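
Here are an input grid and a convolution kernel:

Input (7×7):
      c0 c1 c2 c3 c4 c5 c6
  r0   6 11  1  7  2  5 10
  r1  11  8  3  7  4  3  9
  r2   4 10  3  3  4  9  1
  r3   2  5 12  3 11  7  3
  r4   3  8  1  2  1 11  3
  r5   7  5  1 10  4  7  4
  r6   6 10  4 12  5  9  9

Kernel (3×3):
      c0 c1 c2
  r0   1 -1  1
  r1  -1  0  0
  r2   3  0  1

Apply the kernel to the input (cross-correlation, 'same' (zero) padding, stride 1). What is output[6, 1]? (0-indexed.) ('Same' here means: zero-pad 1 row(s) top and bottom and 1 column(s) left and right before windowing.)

The receptive field on the zero-padded input at this output position is [7 5 1 / 6 10 4 / 0 0 0]. Elementwise product with the kernel and sum: 7·1 + 5·-1 + 1·1 + 6·-1 + 0·3 + 0·1.

-3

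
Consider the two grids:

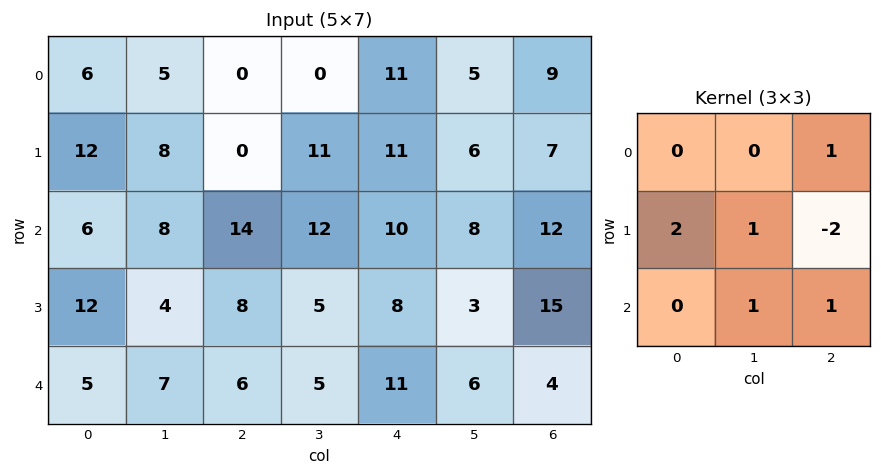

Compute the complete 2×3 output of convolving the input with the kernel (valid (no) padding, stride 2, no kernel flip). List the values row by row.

54 22 43
39 31 11

Output[0,0]: The receptive field on the input at this output position is [6 5 0 / 12 8 0 / 6 8 14]. Elementwise product with the kernel and sum: 0·1 + 12·2 + 8·1 + 0·-2 + 8·1 + 14·1.
Output[0,1]: The receptive field on the input at this output position is [0 0 11 / 0 11 11 / 14 12 10]. Elementwise product with the kernel and sum: 11·1 + 0·2 + 11·1 + 11·-2 + 12·1 + 10·1.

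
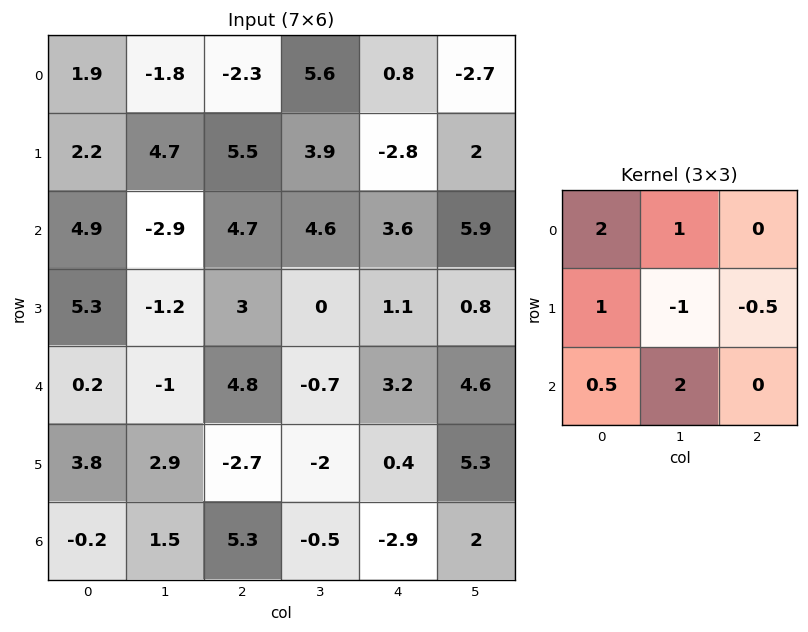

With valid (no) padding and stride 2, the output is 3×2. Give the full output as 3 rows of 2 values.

Output[0,0]: The receptive field on the input at this output position is [1.9 -1.8 -2.3 / 2.2 4.7 5.5 / 4.9 -2.9 4.7]. Elementwise product with the kernel and sum: 1.9·2 + -1.8·1 + 2.2·1 + 4.7·-1 + 5.5·-0.5 + 4.9·0.5 + -2.9·2.

-6.6 15.55
10 17.45
4.55 9.65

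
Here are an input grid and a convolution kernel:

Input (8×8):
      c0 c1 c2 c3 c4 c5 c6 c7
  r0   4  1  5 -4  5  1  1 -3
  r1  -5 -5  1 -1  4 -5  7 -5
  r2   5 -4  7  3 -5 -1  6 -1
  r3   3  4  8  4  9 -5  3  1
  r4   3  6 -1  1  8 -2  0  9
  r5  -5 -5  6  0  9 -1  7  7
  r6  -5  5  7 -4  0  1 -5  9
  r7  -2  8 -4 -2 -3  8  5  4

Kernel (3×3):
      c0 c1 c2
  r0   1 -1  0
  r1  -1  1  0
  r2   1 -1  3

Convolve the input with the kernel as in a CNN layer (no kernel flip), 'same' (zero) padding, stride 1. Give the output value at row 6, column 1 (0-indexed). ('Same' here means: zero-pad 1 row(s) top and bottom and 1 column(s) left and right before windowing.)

The receptive field on the zero-padded input at this output position is [-5 -5 6 / -5 5 7 / -2 8 -4]. Elementwise product with the kernel and sum: -5·1 + -5·-1 + -5·-1 + 5·1 + -2·1 + 8·-1 + -4·3.

-12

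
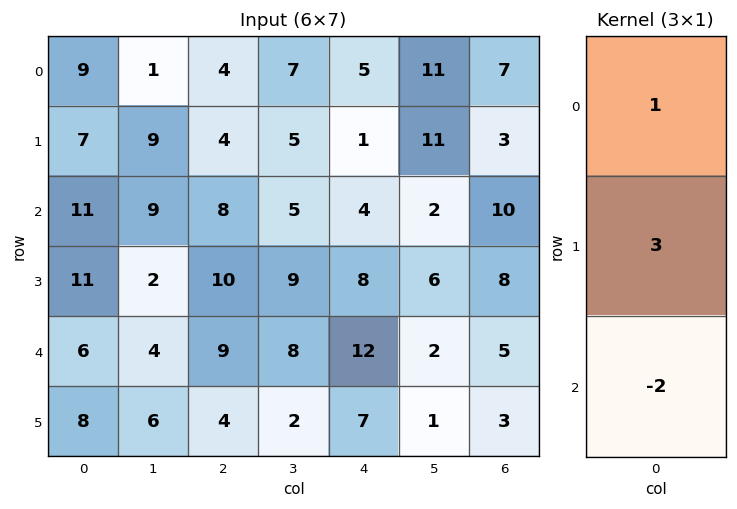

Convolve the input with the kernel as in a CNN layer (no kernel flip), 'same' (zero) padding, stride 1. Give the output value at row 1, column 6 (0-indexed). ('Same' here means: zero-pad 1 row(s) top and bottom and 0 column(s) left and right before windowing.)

-4

The receptive field on the zero-padded input at this output position is [7 / 3 / 10]. Elementwise product with the kernel and sum: 7·1 + 3·3 + 10·-2.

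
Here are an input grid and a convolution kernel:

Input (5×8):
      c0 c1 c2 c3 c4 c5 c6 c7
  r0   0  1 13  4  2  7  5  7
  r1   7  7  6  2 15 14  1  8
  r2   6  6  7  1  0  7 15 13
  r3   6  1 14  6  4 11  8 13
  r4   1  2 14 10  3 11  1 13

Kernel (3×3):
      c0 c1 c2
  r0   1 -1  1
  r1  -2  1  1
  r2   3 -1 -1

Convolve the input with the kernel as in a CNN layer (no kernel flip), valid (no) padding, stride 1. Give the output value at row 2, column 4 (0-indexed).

16

The receptive field on the input at this output position is [0 7 15 / 4 11 8 / 3 11 1]. Elementwise product with the kernel and sum: 0·1 + 7·-1 + 15·1 + 4·-2 + 11·1 + 8·1 + 3·3 + 11·-1 + 1·-1.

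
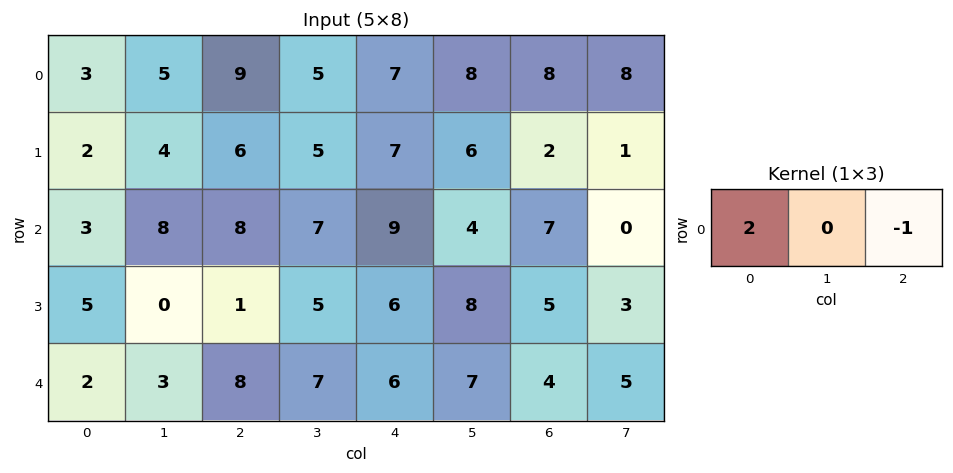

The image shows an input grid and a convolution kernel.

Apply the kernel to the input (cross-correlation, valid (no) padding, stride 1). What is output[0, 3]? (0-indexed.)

The receptive field on the input at this output position is [5 7 8]. Elementwise product with the kernel and sum: 5·2 + 8·-1.

2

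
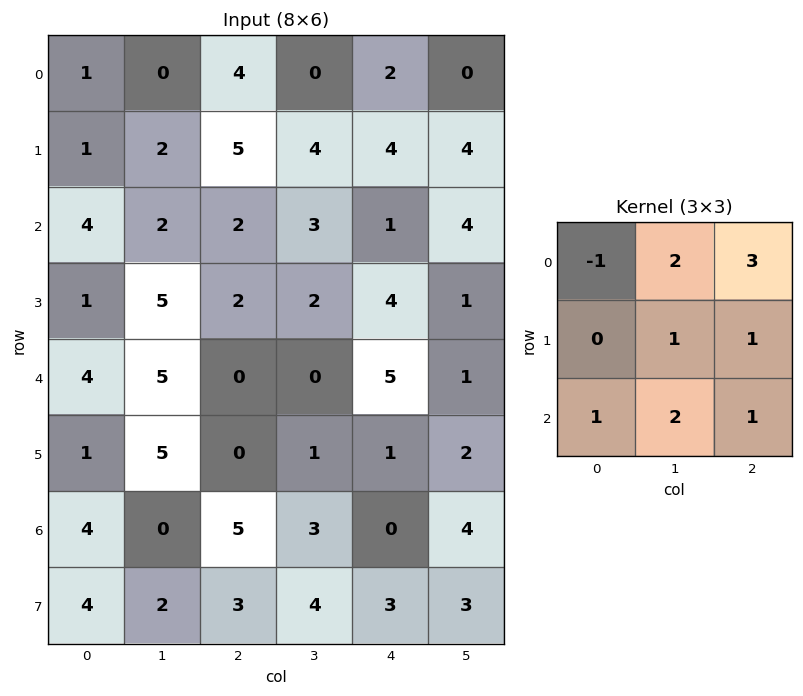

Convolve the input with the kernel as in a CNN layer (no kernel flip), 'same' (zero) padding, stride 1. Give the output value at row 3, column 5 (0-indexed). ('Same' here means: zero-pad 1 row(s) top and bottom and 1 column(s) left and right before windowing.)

15

The receptive field on the zero-padded input at this output position is [1 4 0 / 4 1 0 / 5 1 0]. Elementwise product with the kernel and sum: 1·-1 + 4·2 + 0·3 + 1·1 + 0·1 + 5·1 + 1·2 + 0·1.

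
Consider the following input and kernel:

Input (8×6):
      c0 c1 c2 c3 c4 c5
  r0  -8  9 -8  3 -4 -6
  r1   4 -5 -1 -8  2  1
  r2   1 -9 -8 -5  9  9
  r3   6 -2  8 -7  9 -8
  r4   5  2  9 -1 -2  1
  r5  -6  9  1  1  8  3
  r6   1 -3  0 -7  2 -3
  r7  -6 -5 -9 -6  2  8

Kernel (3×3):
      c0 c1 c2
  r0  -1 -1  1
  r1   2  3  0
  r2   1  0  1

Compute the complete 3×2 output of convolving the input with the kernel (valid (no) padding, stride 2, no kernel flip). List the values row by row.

-23 -24
20 24
18 -3

Output[0,0]: The receptive field on the input at this output position is [-8 9 -8 / 4 -5 -1 / 1 -9 -8]. Elementwise product with the kernel and sum: -8·-1 + 9·-1 + -8·1 + 4·2 + -5·3 + 1·1 + -8·1.
Output[0,1]: The receptive field on the input at this output position is [-8 3 -4 / -1 -8 2 / -8 -5 9]. Elementwise product with the kernel and sum: -8·-1 + 3·-1 + -4·1 + -1·2 + -8·3 + -8·1 + 9·1.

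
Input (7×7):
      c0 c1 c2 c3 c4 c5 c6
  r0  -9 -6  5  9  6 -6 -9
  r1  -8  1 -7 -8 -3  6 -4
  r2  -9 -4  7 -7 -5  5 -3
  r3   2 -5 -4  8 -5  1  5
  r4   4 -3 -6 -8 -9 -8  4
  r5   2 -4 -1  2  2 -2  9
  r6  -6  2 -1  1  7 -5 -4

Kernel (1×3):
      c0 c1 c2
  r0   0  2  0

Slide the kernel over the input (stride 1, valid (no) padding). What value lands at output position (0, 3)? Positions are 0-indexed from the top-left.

12

The receptive field on the input at this output position is [9 6 -6]. Elementwise product with the kernel and sum: 6·2.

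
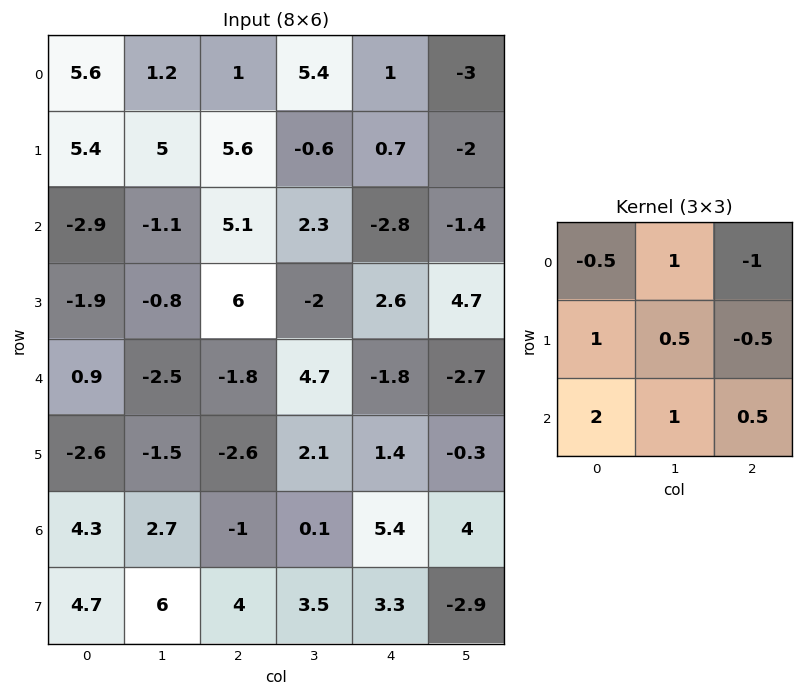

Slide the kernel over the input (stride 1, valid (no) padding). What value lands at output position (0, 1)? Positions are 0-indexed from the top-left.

The receptive field on the input at this output position is [1.2 1 5.4 / 5 5.6 -0.6 / -1.1 5.1 2.3]. Elementwise product with the kernel and sum: 1.2·-0.5 + 1·1 + 5.4·-1 + 5·1 + 5.6·0.5 + -0.6·-0.5 + -1.1·2 + 5.1·1 + 2.3·0.5.

7.15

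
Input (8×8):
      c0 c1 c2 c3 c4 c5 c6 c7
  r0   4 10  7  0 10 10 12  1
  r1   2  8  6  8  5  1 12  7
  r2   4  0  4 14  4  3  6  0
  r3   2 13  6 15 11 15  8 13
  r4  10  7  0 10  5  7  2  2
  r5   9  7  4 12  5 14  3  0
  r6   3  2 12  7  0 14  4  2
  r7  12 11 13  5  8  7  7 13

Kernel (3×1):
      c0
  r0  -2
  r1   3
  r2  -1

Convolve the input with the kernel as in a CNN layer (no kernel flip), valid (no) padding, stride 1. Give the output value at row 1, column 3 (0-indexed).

11

The receptive field on the input at this output position is [8 / 14 / 15]. Elementwise product with the kernel and sum: 8·-2 + 14·3 + 15·-1.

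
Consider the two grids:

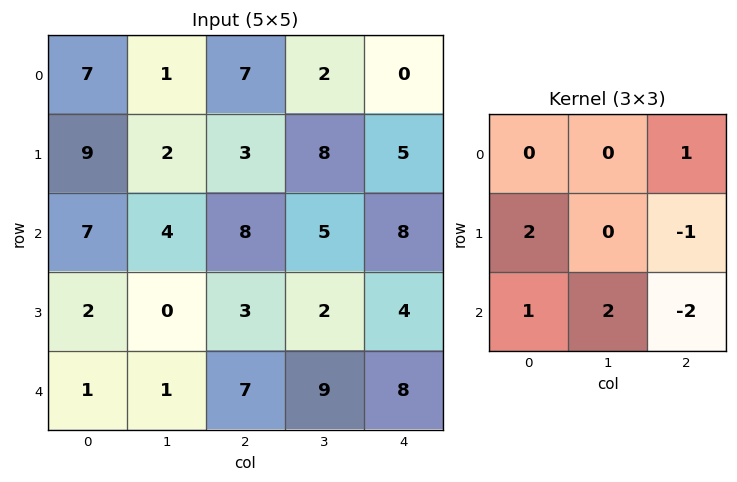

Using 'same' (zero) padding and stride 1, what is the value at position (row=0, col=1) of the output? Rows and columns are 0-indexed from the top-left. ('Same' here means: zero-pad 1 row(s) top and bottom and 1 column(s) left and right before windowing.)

The receptive field on the zero-padded input at this output position is [0 0 0 / 7 1 7 / 9 2 3]. Elementwise product with the kernel and sum: 0·1 + 7·2 + 7·-1 + 9·1 + 2·2 + 3·-2.

14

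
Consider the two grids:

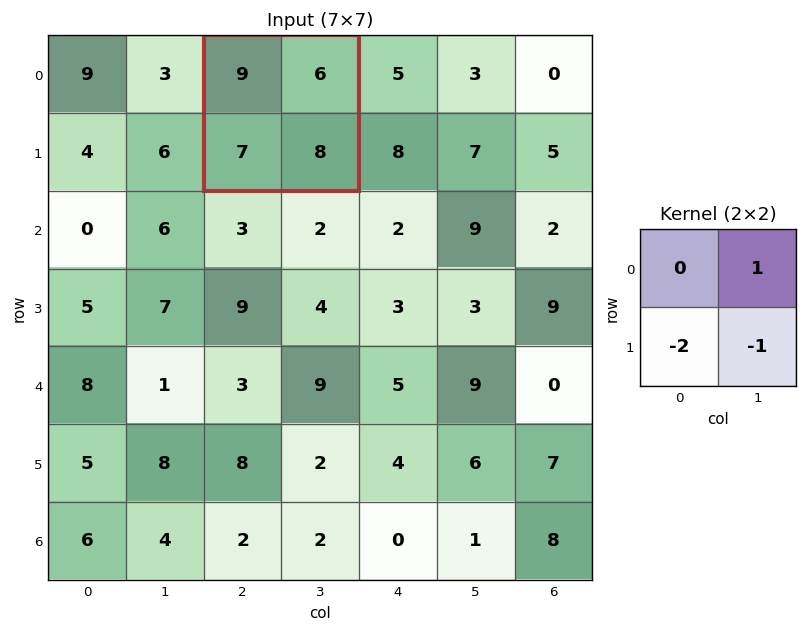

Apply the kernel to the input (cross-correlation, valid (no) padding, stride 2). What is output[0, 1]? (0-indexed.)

-16

The receptive field on the input at this output position is [9 6 / 7 8]. Elementwise product with the kernel and sum: 6·1 + 7·-2 + 8·-1.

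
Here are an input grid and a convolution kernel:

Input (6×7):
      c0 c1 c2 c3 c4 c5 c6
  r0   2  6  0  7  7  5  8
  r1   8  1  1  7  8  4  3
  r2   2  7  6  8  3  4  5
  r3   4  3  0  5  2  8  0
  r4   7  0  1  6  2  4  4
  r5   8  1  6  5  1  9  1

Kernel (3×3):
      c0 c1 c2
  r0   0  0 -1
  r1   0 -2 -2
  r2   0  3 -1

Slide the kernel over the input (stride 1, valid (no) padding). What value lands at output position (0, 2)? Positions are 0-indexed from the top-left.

-16

The receptive field on the input at this output position is [0 7 7 / 1 7 8 / 6 8 3]. Elementwise product with the kernel and sum: 7·-1 + 7·-2 + 8·-2 + 8·3 + 3·-1.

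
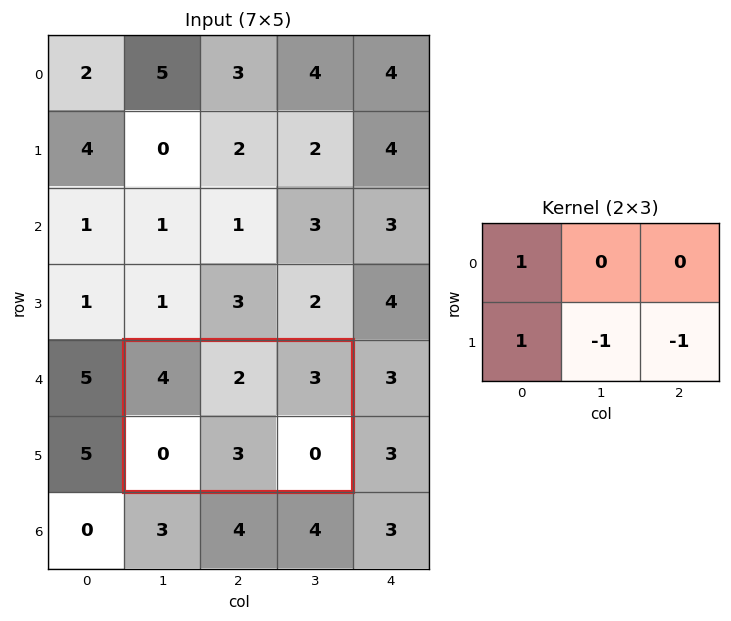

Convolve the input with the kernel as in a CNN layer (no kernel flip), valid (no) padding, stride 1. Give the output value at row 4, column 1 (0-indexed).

1

The receptive field on the input at this output position is [4 2 3 / 0 3 0]. Elementwise product with the kernel and sum: 4·1 + 0·1 + 3·-1 + 0·-1.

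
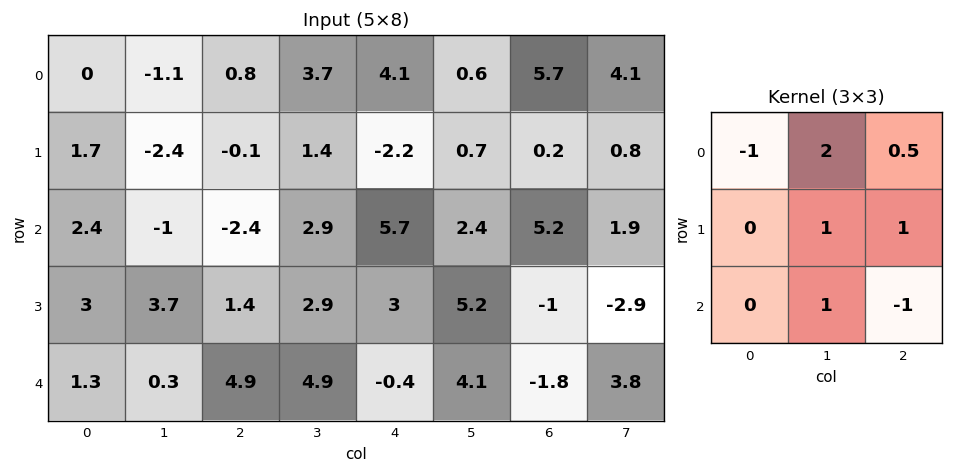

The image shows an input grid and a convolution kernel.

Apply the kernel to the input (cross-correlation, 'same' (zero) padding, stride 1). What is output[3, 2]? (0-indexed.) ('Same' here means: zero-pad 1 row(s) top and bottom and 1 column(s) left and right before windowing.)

1.95

The receptive field on the zero-padded input at this output position is [-1 -2.4 2.9 / 3.7 1.4 2.9 / 0.3 4.9 4.9]. Elementwise product with the kernel and sum: -1·-1 + -2.4·2 + 2.9·0.5 + 1.4·1 + 2.9·1 + 4.9·1 + 4.9·-1.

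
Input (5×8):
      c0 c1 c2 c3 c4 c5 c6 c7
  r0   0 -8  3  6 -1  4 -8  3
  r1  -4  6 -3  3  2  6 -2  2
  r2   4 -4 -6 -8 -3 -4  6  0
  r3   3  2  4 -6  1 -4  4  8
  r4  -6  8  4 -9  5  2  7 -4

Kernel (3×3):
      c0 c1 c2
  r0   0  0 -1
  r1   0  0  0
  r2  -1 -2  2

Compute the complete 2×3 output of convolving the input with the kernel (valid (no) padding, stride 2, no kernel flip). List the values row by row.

-11 17 31
4 27 -1

Output[0,0]: The receptive field on the input at this output position is [0 -8 3 / -4 6 -3 / 4 -4 -6]. Elementwise product with the kernel and sum: 3·-1 + 4·-1 + -4·-2 + -6·2.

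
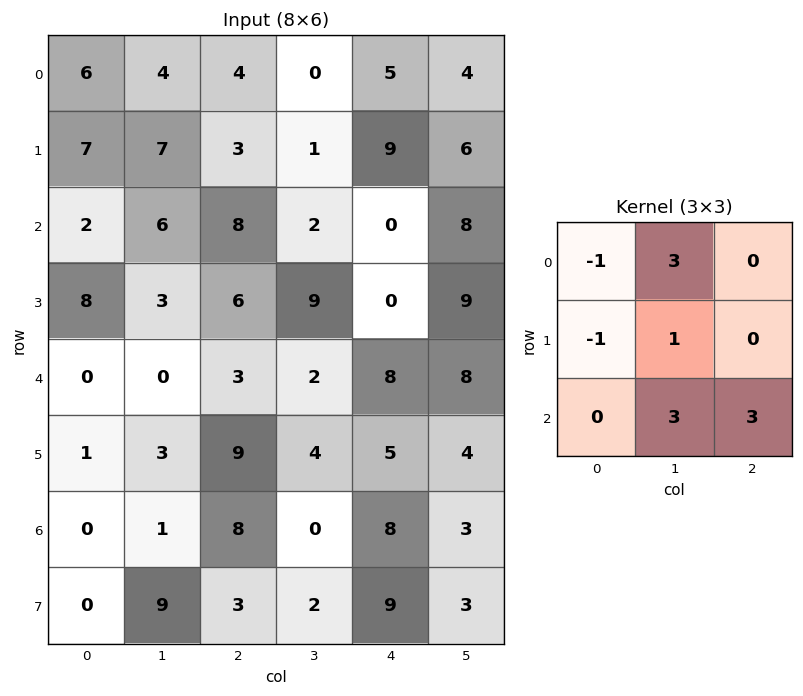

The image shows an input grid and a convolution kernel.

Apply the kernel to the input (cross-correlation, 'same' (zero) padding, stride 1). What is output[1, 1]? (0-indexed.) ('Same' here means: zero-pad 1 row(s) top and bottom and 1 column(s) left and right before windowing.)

48

The receptive field on the zero-padded input at this output position is [6 4 4 / 7 7 3 / 2 6 8]. Elementwise product with the kernel and sum: 6·-1 + 4·3 + 7·-1 + 7·1 + 6·3 + 8·3.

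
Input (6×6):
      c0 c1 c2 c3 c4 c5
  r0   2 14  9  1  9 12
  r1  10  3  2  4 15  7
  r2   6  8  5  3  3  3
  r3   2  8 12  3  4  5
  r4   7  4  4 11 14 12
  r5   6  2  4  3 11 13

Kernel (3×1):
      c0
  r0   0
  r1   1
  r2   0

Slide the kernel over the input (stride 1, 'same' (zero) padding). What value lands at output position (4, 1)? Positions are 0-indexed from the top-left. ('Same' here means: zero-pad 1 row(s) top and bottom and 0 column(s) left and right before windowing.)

4

The receptive field on the zero-padded input at this output position is [8 / 4 / 2]. Elementwise product with the kernel and sum: 4·1.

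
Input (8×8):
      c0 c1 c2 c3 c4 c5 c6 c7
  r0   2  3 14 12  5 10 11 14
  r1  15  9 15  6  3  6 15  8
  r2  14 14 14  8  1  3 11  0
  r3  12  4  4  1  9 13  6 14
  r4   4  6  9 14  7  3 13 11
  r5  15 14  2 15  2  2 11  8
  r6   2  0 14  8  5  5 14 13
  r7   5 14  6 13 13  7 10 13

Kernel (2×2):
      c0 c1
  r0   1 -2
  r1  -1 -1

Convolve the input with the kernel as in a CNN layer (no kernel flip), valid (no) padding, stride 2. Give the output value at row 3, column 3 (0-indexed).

The receptive field on the input at this output position is [14 13 / 10 13]. Elementwise product with the kernel and sum: 14·1 + 13·-2 + 10·-1 + 13·-1.

-35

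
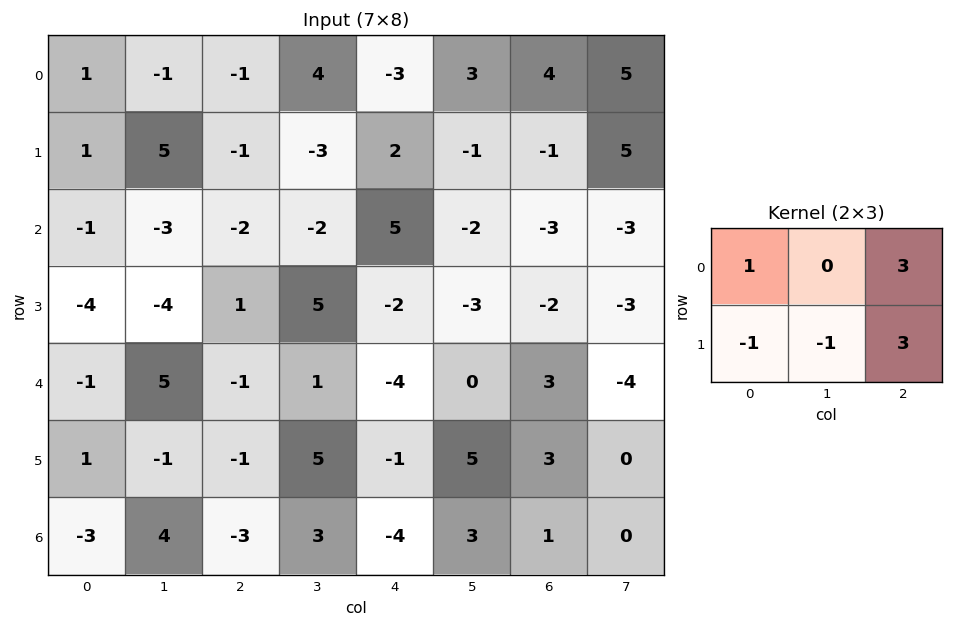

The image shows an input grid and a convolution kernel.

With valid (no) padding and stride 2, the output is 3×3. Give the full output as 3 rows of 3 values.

Output[0,0]: The receptive field on the input at this output position is [1 -1 -1 / 1 5 -1]. Elementwise product with the kernel and sum: 1·1 + -1·3 + 1·-1 + 5·-1 + -1·3.
Output[0,1]: The receptive field on the input at this output position is [-1 4 -3 / -1 -3 2]. Elementwise product with the kernel and sum: -1·1 + -3·3 + -1·-1 + -3·-1 + 2·3.

-11 0 5
4 1 -5
-7 -20 10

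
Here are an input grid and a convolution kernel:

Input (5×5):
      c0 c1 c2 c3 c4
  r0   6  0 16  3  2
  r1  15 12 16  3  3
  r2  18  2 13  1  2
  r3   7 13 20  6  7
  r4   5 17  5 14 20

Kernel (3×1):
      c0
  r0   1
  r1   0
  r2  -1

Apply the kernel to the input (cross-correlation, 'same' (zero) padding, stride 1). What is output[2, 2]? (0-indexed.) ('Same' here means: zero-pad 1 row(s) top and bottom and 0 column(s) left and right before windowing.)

-4

The receptive field on the zero-padded input at this output position is [16 / 13 / 20]. Elementwise product with the kernel and sum: 16·1 + 20·-1.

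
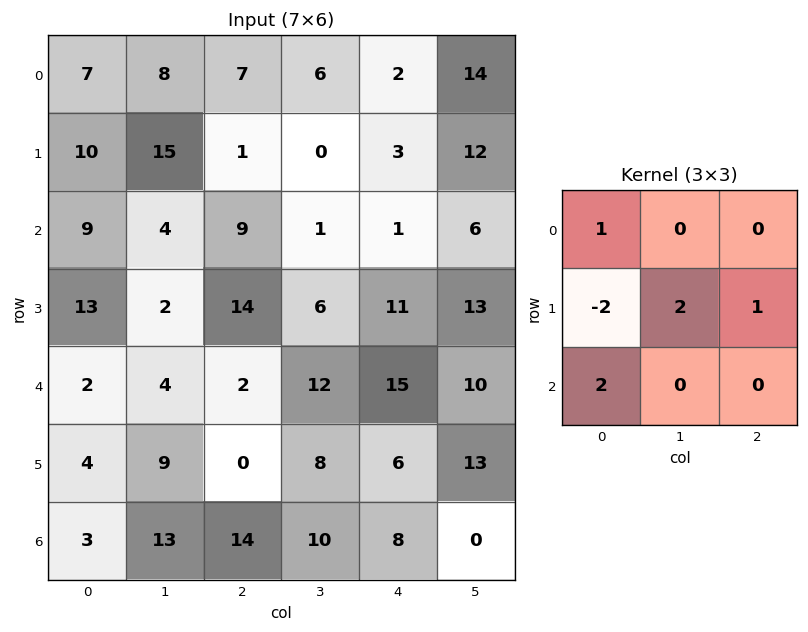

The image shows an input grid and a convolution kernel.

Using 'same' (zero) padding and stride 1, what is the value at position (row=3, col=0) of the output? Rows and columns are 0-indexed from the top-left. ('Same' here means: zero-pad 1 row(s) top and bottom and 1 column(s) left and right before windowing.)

28

The receptive field on the zero-padded input at this output position is [0 9 4 / 0 13 2 / 0 2 4]. Elementwise product with the kernel and sum: 0·1 + 0·-2 + 13·2 + 2·1 + 0·2.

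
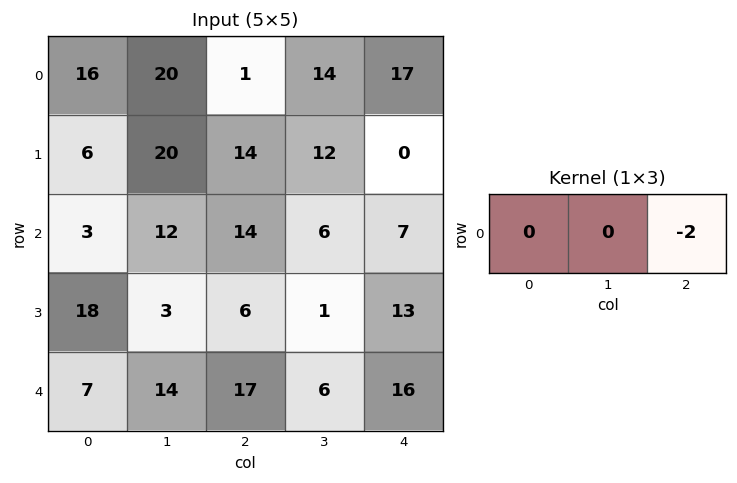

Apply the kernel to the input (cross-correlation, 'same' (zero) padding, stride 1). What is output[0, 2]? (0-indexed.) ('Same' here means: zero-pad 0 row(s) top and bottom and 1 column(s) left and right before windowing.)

-28

The receptive field on the zero-padded input at this output position is [20 1 14]. Elementwise product with the kernel and sum: 14·-2.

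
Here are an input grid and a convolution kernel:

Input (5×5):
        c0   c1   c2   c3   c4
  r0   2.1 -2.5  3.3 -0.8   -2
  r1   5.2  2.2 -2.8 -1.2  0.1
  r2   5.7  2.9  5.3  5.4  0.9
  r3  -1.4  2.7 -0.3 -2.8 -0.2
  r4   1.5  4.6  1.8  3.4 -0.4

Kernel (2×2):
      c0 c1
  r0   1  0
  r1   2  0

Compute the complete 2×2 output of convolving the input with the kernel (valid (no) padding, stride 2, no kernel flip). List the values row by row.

Output[0,0]: The receptive field on the input at this output position is [2.1 -2.5 / 5.2 2.2]. Elementwise product with the kernel and sum: 2.1·1 + 5.2·2.
Output[0,1]: The receptive field on the input at this output position is [3.3 -0.8 / -2.8 -1.2]. Elementwise product with the kernel and sum: 3.3·1 + -2.8·2.

12.5 -2.3
2.9 4.7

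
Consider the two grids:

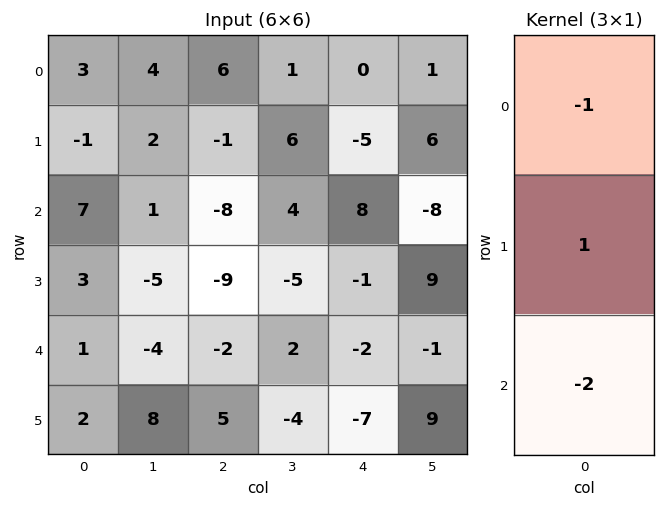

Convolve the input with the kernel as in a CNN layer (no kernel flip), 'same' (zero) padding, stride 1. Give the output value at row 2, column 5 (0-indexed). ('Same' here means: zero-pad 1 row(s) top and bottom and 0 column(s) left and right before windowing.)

-32

The receptive field on the zero-padded input at this output position is [6 / -8 / 9]. Elementwise product with the kernel and sum: 6·-1 + -8·1 + 9·-2.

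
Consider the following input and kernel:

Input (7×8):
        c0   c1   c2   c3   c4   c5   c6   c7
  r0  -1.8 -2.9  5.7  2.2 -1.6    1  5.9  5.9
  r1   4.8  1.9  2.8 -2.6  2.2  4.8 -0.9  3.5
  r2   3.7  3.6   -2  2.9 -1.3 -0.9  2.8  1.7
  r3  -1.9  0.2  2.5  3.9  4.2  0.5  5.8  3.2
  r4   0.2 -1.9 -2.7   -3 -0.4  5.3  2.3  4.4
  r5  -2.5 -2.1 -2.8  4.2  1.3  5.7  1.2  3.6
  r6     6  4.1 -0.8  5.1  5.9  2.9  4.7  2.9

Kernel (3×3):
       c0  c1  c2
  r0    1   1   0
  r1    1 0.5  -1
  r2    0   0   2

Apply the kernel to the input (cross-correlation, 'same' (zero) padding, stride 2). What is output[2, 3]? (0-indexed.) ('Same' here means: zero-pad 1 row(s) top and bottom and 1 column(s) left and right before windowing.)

The receptive field on the zero-padded input at this output position is [0.5 5.8 3.2 / 5.3 2.3 4.4 / 5.7 1.2 3.6]. Elementwise product with the kernel and sum: 0.5·1 + 5.8·1 + 5.3·1 + 2.3·0.5 + 4.4·-1 + 3.6·2.

15.55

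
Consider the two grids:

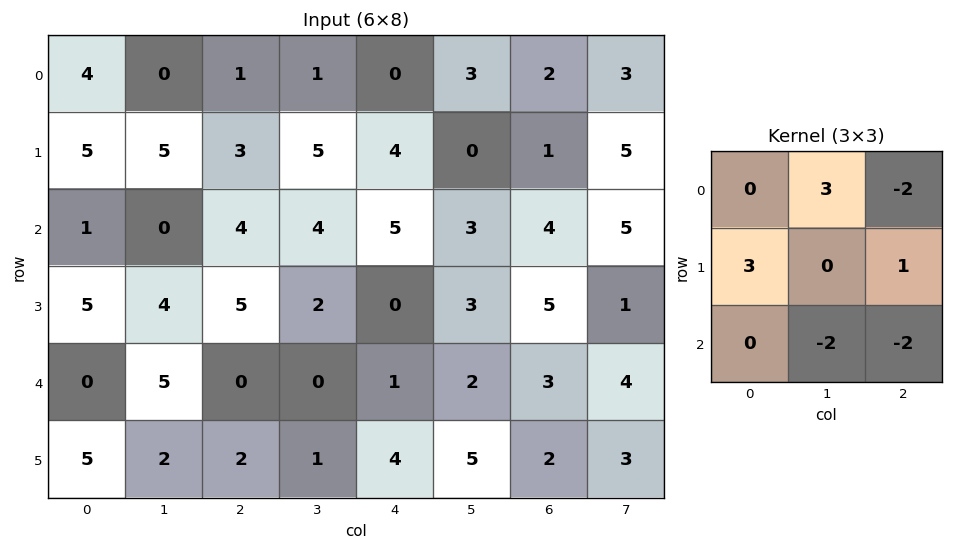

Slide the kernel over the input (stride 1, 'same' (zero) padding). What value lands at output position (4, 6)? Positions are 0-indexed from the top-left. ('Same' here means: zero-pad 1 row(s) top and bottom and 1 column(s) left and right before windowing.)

The receptive field on the zero-padded input at this output position is [3 5 1 / 2 3 4 / 5 2 3]. Elementwise product with the kernel and sum: 5·3 + 1·-2 + 2·3 + 4·1 + 2·-2 + 3·-2.

13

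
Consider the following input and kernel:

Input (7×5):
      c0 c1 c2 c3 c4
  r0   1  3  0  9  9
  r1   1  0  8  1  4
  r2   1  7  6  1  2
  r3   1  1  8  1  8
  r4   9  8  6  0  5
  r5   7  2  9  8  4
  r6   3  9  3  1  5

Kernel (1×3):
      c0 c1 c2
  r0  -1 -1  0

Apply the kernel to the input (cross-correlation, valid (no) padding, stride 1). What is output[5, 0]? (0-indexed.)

The receptive field on the input at this output position is [7 2 9]. Elementwise product with the kernel and sum: 7·-1 + 2·-1.

-9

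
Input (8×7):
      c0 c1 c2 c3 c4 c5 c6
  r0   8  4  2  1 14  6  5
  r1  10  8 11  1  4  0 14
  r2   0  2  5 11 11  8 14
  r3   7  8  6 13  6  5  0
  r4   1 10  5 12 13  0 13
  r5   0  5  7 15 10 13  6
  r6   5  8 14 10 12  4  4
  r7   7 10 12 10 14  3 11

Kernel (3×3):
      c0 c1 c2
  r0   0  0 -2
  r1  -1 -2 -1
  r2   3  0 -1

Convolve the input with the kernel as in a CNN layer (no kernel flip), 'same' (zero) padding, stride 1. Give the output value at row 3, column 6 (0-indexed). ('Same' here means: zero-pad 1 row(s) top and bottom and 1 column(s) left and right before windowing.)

-5

The receptive field on the zero-padded input at this output position is [8 14 0 / 5 0 0 / 0 13 0]. Elementwise product with the kernel and sum: 0·-2 + 5·-1 + 0·-2 + 0·-1 + 0·3 + 0·-1.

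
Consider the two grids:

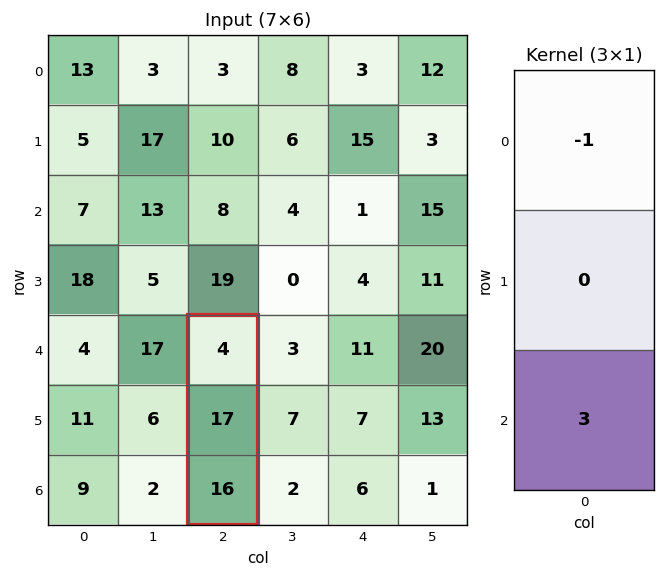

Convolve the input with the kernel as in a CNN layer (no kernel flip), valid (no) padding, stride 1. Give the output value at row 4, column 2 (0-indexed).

The receptive field on the input at this output position is [4 / 17 / 16]. Elementwise product with the kernel and sum: 4·-1 + 16·3.

44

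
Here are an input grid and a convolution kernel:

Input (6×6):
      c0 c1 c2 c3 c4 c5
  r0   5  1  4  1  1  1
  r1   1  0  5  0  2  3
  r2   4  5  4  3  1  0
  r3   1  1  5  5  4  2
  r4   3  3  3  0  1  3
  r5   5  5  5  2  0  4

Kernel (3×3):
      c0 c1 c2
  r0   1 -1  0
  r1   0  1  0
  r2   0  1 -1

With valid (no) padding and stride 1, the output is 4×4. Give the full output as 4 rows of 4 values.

Output[0,0]: The receptive field on the input at this output position is [5 1 4 / 1 0 5 / 4 5 4]. Elementwise product with the kernel and sum: 5·1 + 1·-1 + 0·1 + 5·1 + 4·-1.
Output[0,1]: The receptive field on the input at this output position is [1 4 1 / 0 5 0 / 5 4 3]. Elementwise product with the kernel and sum: 1·1 + 4·-1 + 5·1 + 4·1 + 3·-1.

5 3 5 3
2 -1 9 1
0 9 5 4
3 2 2 -2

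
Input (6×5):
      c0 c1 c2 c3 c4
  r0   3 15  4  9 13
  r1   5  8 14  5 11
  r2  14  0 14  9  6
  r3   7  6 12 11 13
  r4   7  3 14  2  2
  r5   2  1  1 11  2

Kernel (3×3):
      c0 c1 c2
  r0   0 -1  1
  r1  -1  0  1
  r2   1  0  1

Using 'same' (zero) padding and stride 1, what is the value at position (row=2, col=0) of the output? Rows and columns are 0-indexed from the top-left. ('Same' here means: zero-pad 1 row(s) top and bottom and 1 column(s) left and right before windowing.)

9

The receptive field on the zero-padded input at this output position is [0 5 8 / 0 14 0 / 0 7 6]. Elementwise product with the kernel and sum: 5·-1 + 8·1 + 0·-1 + 0·1 + 0·1 + 6·1.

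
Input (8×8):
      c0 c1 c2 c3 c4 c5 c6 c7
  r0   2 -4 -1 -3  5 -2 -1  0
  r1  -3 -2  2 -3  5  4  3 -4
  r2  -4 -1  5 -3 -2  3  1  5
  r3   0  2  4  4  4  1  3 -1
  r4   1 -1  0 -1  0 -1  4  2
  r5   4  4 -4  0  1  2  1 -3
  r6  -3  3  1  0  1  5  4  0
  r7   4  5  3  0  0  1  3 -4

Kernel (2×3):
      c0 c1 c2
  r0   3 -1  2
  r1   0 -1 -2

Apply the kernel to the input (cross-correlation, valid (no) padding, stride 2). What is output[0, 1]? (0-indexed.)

3

The receptive field on the input at this output position is [-1 -3 5 / 2 -3 5]. Elementwise product with the kernel and sum: -1·3 + -3·-1 + 5·2 + -3·-1 + 5·-2.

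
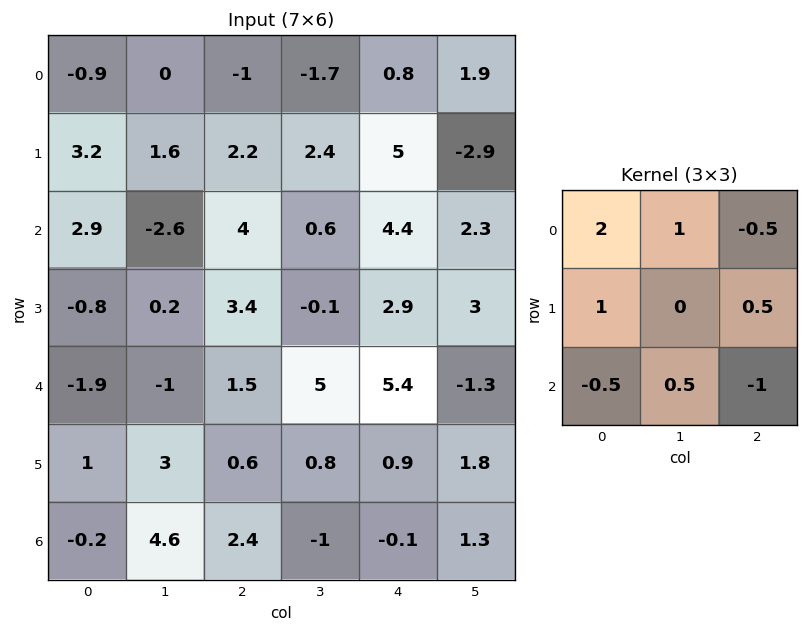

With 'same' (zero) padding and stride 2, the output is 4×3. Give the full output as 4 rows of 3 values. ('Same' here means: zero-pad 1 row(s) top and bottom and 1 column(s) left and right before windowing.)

Output[0,0]: The receptive field on the zero-padded input at this output position is [0 0 0 / 0 -0.9 0 / 0 3.2 1.6]. Elementwise product with the kernel and sum: 0·2 + 0·1 + 0·-0.5 + 0·1 + 0·0.5 + 0·-0.5 + 3.2·0.5 + 1.6·-1.

0 -2.95 3.45
0.5 3.6 11.5
-3.9 3.35 3.8
1.8 10.3 1.25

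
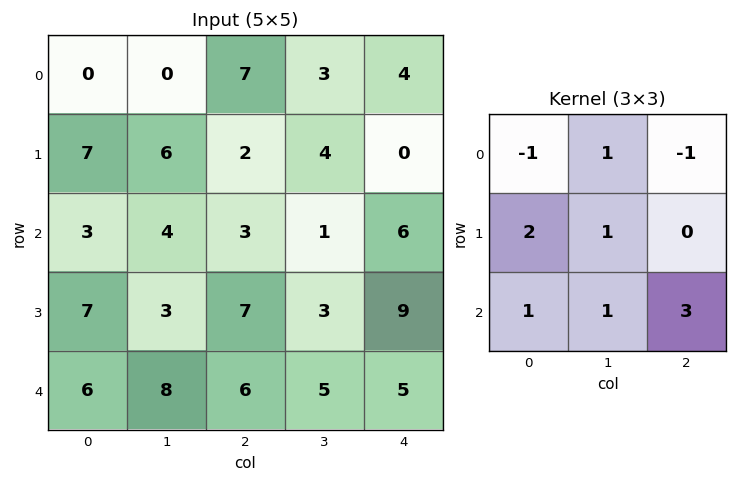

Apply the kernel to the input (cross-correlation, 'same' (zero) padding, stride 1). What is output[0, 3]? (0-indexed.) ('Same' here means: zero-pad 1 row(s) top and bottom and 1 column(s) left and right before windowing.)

23

The receptive field on the zero-padded input at this output position is [0 0 0 / 7 3 4 / 2 4 0]. Elementwise product with the kernel and sum: 0·-1 + 0·1 + 0·-1 + 7·2 + 3·1 + 2·1 + 4·1 + 0·3.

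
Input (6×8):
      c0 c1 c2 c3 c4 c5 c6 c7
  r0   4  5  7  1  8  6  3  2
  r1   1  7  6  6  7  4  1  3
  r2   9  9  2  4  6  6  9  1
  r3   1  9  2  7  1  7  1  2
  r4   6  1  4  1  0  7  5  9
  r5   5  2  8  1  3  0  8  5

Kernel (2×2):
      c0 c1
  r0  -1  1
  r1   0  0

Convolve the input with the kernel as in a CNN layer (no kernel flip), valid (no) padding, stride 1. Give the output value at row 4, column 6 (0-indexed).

4

The receptive field on the input at this output position is [5 9 / 8 5]. Elementwise product with the kernel and sum: 5·-1 + 9·1.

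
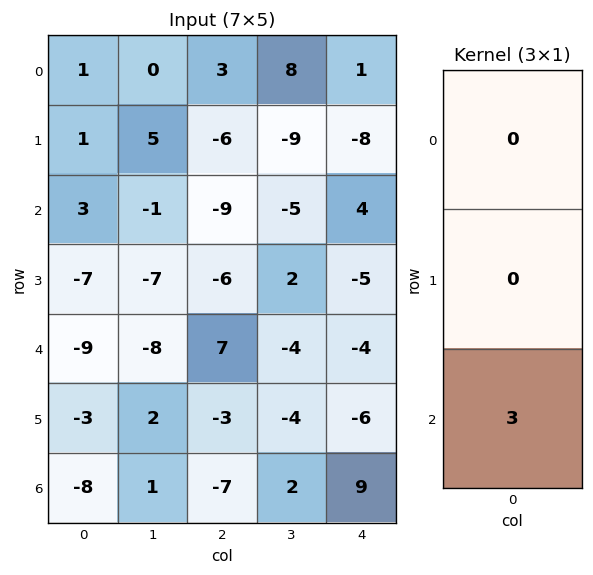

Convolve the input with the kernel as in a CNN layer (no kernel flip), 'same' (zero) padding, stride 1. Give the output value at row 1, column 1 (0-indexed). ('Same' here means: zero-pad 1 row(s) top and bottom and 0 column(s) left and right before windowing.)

The receptive field on the zero-padded input at this output position is [0 / 5 / -1]. Elementwise product with the kernel and sum: -1·3.

-3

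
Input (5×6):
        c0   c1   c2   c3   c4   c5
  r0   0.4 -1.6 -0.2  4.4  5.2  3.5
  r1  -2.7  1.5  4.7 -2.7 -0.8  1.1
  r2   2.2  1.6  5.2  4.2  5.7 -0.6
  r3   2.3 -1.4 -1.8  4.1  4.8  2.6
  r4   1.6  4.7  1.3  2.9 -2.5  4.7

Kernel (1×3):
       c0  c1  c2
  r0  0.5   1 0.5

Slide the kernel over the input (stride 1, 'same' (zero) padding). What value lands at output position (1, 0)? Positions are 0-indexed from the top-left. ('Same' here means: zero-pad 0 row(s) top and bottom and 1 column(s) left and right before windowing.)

The receptive field on the zero-padded input at this output position is [0 -2.7 1.5]. Elementwise product with the kernel and sum: 0·0.5 + -2.7·1 + 1.5·0.5.

-1.95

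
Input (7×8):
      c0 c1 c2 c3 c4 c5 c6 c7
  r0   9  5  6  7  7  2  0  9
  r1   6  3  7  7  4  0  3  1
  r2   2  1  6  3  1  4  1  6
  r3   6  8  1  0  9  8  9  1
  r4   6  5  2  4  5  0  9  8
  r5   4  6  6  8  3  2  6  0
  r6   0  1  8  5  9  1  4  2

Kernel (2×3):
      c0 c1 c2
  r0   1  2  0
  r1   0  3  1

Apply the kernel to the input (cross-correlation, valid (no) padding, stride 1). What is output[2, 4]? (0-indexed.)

42

The receptive field on the input at this output position is [1 4 1 / 9 8 9]. Elementwise product with the kernel and sum: 1·1 + 4·2 + 8·3 + 9·1.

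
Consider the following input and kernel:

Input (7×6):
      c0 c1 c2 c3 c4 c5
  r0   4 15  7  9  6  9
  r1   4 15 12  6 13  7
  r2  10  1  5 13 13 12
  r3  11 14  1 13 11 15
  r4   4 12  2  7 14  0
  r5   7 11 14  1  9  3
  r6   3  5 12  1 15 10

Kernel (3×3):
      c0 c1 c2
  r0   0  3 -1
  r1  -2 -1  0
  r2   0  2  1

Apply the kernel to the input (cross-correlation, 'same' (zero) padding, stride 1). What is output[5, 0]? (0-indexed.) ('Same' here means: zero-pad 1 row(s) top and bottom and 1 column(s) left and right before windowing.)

The receptive field on the zero-padded input at this output position is [0 4 12 / 0 7 11 / 0 3 5]. Elementwise product with the kernel and sum: 4·3 + 12·-1 + 0·-2 + 7·-1 + 3·2 + 5·1.

4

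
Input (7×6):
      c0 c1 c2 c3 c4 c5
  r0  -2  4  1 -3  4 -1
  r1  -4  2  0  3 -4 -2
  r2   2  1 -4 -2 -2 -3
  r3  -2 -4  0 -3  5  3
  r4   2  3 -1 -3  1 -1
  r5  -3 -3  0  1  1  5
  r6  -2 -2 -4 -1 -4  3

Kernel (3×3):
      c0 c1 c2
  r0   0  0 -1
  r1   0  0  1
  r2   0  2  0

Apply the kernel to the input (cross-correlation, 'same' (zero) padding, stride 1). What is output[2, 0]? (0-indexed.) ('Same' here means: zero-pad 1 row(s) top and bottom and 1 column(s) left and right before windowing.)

-5

The receptive field on the zero-padded input at this output position is [0 -4 2 / 0 2 1 / 0 -2 -4]. Elementwise product with the kernel and sum: 2·-1 + 1·1 + -2·2.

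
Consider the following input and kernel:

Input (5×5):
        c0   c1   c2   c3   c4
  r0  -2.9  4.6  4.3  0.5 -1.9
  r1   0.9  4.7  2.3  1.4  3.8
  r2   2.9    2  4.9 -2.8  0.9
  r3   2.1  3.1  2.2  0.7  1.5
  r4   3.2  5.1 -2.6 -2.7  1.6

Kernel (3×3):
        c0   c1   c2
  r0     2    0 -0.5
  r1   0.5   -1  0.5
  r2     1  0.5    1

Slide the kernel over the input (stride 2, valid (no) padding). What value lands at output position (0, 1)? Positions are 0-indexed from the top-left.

15.6

The receptive field on the input at this output position is [4.3 0.5 -1.9 / 2.3 1.4 3.8 / 4.9 -2.8 0.9]. Elementwise product with the kernel and sum: 4.3·2 + -1.9·-0.5 + 2.3·0.5 + 1.4·-1 + 3.8·0.5 + 4.9·1 + -2.8·0.5 + 0.9·1.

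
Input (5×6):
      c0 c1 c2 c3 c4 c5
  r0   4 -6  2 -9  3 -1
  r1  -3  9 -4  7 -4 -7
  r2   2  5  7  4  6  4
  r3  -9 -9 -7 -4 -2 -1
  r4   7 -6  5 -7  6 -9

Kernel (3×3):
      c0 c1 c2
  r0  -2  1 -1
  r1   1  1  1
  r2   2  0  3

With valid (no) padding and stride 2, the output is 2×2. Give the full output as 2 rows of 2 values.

Output[0,0]: The receptive field on the input at this output position is [4 -6 2 / -3 9 -4 / 2 5 7]. Elementwise product with the kernel and sum: 4·-2 + -6·1 + 2·-1 + -3·1 + 9·1 + -4·1 + 2·2 + 7·3.
Output[0,1]: The receptive field on the input at this output position is [2 -9 3 / -4 7 -4 / 7 4 6]. Elementwise product with the kernel and sum: 2·-2 + -9·1 + 3·-1 + -4·1 + 7·1 + -4·1 + 7·2 + 6·3.

11 15
-2 -1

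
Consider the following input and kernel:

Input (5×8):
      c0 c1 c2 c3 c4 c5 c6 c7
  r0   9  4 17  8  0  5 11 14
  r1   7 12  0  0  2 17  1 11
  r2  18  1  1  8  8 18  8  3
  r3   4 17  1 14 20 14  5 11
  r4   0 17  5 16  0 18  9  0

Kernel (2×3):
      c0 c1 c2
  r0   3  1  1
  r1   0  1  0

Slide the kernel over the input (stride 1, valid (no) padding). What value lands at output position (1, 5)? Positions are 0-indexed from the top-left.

The receptive field on the input at this output position is [17 1 11 / 18 8 3]. Elementwise product with the kernel and sum: 17·3 + 1·1 + 11·1 + 8·1.

71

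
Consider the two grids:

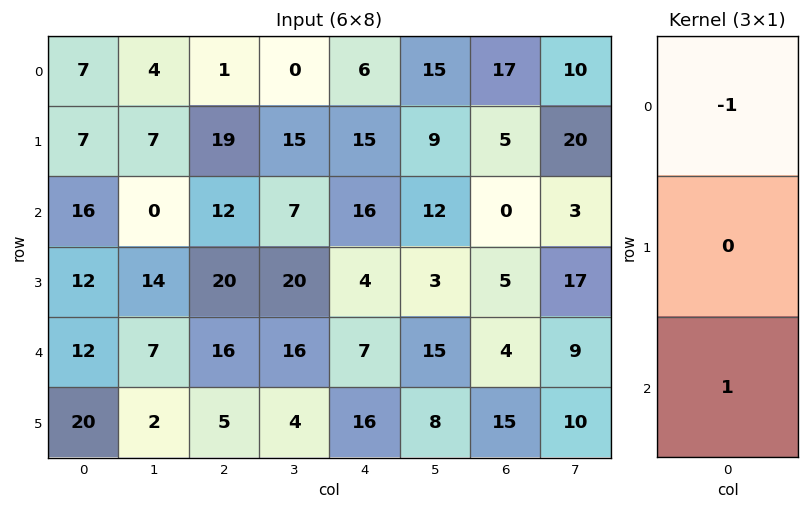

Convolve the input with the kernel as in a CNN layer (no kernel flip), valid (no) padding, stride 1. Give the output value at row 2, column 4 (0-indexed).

The receptive field on the input at this output position is [16 / 4 / 7]. Elementwise product with the kernel and sum: 16·-1 + 7·1.

-9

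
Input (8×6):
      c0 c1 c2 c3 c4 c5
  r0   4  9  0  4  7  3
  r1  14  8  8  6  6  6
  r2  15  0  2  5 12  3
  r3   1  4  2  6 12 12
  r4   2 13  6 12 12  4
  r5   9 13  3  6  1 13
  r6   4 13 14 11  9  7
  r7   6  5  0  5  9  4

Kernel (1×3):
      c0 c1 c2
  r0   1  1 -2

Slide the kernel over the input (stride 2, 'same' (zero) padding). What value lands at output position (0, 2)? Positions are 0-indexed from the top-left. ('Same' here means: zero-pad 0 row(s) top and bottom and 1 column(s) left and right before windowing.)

5

The receptive field on the zero-padded input at this output position is [4 7 3]. Elementwise product with the kernel and sum: 4·1 + 7·1 + 3·-2.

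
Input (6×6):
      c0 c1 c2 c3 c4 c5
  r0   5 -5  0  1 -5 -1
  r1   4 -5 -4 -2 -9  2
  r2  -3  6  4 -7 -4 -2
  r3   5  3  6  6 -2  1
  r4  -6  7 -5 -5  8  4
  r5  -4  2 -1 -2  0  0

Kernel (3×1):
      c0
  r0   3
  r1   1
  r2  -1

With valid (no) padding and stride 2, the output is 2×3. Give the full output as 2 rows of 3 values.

Output[0,0]: The receptive field on the input at this output position is [5 / 4 / -3]. Elementwise product with the kernel and sum: 5·3 + 4·1 + -3·-1.
Output[0,1]: The receptive field on the input at this output position is [0 / -4 / 4]. Elementwise product with the kernel and sum: 0·3 + -4·1 + 4·-1.

22 -8 -20
2 23 -22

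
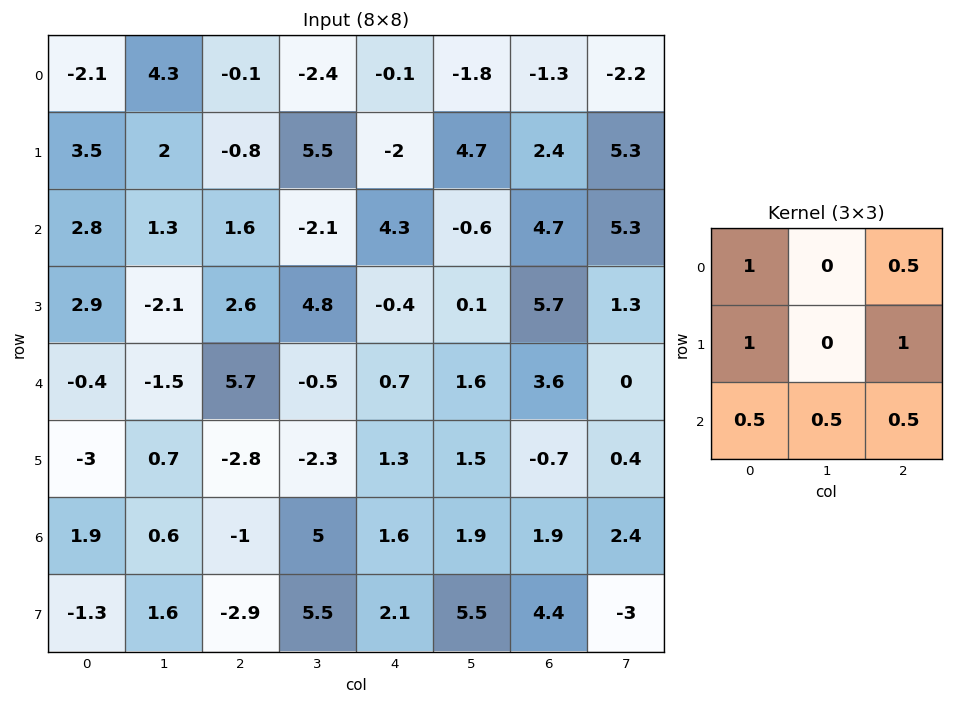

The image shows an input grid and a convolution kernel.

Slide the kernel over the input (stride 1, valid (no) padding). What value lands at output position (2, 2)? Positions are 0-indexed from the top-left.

8.9

The receptive field on the input at this output position is [1.6 -2.1 4.3 / 2.6 4.8 -0.4 / 5.7 -0.5 0.7]. Elementwise product with the kernel and sum: 1.6·1 + 4.3·0.5 + 2.6·1 + -0.4·1 + 5.7·0.5 + -0.5·0.5 + 0.7·0.5.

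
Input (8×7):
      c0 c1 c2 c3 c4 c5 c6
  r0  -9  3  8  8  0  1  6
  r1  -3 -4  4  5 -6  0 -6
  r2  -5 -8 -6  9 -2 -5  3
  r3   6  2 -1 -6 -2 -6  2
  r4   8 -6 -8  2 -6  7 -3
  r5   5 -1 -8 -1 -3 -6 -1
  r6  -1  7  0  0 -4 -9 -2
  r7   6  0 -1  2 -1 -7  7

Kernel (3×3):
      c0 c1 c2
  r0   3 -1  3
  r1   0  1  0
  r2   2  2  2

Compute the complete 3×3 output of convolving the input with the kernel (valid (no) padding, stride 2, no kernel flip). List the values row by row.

-48 23 9
-35 -63 -2
17 -53 -70

Output[0,0]: The receptive field on the input at this output position is [-9 3 8 / -3 -4 4 / -5 -8 -6]. Elementwise product with the kernel and sum: -9·3 + 3·-1 + 8·3 + -4·1 + -5·2 + -8·2 + -6·2.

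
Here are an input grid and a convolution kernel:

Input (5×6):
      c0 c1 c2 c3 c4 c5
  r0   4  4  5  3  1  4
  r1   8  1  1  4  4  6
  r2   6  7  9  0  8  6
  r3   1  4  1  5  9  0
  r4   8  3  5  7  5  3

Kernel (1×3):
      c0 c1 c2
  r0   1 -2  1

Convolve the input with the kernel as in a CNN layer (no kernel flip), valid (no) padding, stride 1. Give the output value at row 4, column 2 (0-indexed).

-4

The receptive field on the input at this output position is [5 7 5]. Elementwise product with the kernel and sum: 5·1 + 7·-2 + 5·1.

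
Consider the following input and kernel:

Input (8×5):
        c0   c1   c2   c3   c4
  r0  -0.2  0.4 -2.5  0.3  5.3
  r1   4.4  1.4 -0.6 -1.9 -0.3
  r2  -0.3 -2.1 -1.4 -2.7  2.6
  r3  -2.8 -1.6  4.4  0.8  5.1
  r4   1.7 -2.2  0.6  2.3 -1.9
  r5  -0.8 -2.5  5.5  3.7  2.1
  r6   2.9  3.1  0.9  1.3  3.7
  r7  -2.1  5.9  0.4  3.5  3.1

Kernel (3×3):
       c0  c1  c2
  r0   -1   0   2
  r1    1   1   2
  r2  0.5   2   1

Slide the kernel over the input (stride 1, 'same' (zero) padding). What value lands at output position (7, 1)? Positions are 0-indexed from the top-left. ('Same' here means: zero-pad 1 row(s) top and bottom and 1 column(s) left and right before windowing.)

3.5

The receptive field on the zero-padded input at this output position is [2.9 3.1 0.9 / -2.1 5.9 0.4 / 0 0 0]. Elementwise product with the kernel and sum: 2.9·-1 + 0.9·2 + -2.1·1 + 5.9·1 + 0.4·2 + 0·0.5 + 0·2 + 0·1.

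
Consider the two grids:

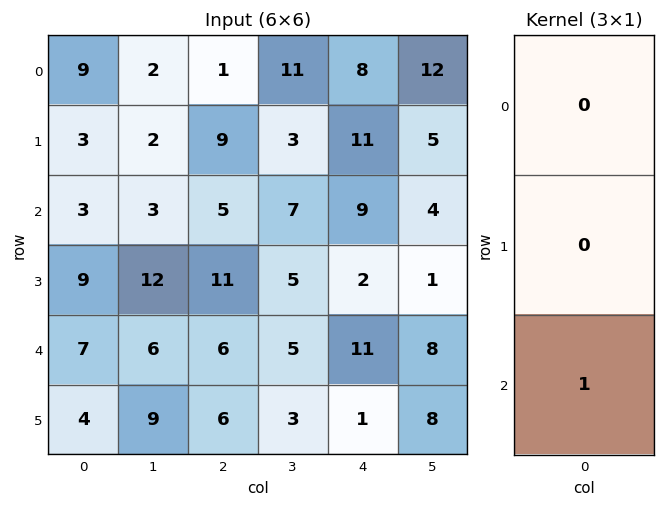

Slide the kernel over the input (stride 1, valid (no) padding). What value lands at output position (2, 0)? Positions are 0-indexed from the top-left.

The receptive field on the input at this output position is [3 / 9 / 7]. Elementwise product with the kernel and sum: 7·1.

7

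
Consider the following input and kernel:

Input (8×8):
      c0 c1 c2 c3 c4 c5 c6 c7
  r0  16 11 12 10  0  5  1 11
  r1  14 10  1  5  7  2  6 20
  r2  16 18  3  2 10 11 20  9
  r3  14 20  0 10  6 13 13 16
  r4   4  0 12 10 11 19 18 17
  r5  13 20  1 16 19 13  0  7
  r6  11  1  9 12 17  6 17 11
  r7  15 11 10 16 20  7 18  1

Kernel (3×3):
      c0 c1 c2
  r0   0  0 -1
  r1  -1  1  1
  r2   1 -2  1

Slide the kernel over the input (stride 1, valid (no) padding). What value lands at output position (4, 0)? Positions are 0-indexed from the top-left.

14

The receptive field on the input at this output position is [4 0 12 / 13 20 1 / 11 1 9]. Elementwise product with the kernel and sum: 12·-1 + 13·-1 + 20·1 + 1·1 + 11·1 + 1·-2 + 9·1.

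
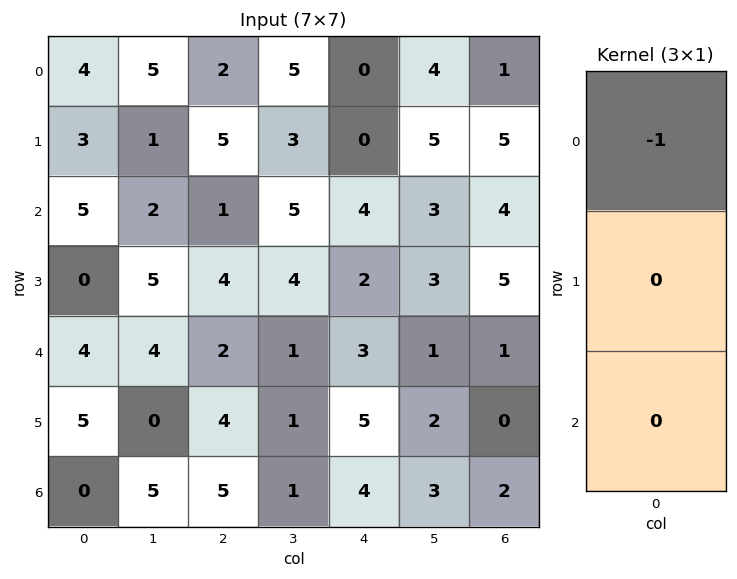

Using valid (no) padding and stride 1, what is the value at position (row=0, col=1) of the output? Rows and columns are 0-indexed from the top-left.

The receptive field on the input at this output position is [5 / 1 / 2]. Elementwise product with the kernel and sum: 5·-1.

-5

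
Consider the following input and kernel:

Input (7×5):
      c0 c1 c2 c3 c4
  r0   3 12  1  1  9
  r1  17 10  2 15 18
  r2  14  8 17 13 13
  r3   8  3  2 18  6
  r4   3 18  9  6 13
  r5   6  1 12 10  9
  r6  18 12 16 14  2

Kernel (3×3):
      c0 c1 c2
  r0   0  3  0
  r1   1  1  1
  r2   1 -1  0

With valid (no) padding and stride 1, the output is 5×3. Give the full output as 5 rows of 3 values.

Output[0,0]: The receptive field on the input at this output position is [3 12 1 / 17 10 2 / 14 8 17]. Elementwise product with the kernel and sum: 12·3 + 17·1 + 10·1 + 2·1 + 14·1 + 8·-1.
Output[0,1]: The receptive field on the input at this output position is [12 1 1 / 10 2 15 / 8 17 13]. Elementwise product with the kernel and sum: 1·3 + 10·1 + 2·1 + 15·1 + 8·1 + 17·-1.

71 21 42
74 45 72
22 83 68
44 28 84
79 46 51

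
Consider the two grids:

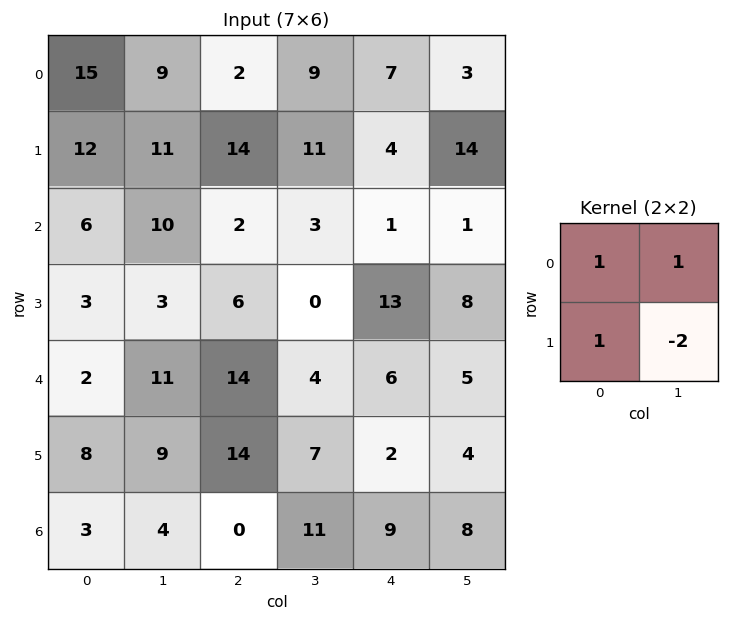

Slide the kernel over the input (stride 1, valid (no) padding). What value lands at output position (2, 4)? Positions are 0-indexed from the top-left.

-1

The receptive field on the input at this output position is [1 1 / 13 8]. Elementwise product with the kernel and sum: 1·1 + 1·1 + 13·1 + 8·-2.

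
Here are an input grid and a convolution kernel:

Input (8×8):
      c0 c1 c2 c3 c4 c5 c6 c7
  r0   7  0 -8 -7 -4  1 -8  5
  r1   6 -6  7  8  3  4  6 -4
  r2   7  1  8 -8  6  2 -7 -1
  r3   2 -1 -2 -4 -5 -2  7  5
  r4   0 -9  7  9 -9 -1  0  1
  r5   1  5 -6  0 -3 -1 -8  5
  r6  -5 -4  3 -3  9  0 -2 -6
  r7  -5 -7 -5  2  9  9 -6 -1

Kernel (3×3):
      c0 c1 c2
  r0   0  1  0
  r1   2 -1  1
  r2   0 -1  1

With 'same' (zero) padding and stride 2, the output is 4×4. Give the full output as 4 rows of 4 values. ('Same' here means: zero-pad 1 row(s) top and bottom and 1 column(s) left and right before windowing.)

Output[0,0]: The receptive field on the zero-padded input at this output position is [0 0 0 / 0 7 0 / 0 6 -6]. Elementwise product with the kernel and sum: 0·1 + 0·2 + 7·-1 + 0·1 + 6·-1 + -6·1.
Output[0,1]: The receptive field on the zero-padded input at this output position is [0 0 0 / 0 -8 -7 / -6 7 8]. Elementwise product with the kernel and sum: 0·1 + 0·2 + -8·-1 + -7·1 + 7·-1 + 8·1.

-19 2 -8 5
-3 -9 -14 14
-3 -12 23 19
0 -13 -18 -7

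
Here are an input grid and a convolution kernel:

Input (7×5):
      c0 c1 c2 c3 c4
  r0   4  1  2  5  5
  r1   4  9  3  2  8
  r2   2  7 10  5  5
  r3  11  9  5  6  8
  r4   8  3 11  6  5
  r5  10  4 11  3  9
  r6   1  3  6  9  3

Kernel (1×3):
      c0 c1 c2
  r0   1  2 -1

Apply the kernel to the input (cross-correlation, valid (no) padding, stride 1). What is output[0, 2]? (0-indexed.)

The receptive field on the input at this output position is [2 5 5]. Elementwise product with the kernel and sum: 2·1 + 5·2 + 5·-1.

7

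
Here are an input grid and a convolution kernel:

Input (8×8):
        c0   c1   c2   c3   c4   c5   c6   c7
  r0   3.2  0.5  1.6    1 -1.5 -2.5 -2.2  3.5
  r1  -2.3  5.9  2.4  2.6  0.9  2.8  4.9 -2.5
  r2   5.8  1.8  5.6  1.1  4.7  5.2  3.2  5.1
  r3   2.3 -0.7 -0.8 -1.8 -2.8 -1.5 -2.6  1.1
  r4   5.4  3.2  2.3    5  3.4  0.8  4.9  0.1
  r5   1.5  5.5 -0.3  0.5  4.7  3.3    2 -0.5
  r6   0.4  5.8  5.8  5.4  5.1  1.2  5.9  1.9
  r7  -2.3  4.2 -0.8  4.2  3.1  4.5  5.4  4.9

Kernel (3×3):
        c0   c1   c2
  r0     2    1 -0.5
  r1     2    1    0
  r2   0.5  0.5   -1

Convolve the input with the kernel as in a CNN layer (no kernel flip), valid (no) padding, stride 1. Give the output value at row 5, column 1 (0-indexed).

25.35

The receptive field on the input at this output position is [5.5 -0.3 0.5 / 5.8 5.8 5.4 / 4.2 -0.8 4.2]. Elementwise product with the kernel and sum: 5.5·2 + -0.3·1 + 0.5·-0.5 + 5.8·2 + 5.8·1 + 4.2·0.5 + -0.8·0.5 + 4.2·-1.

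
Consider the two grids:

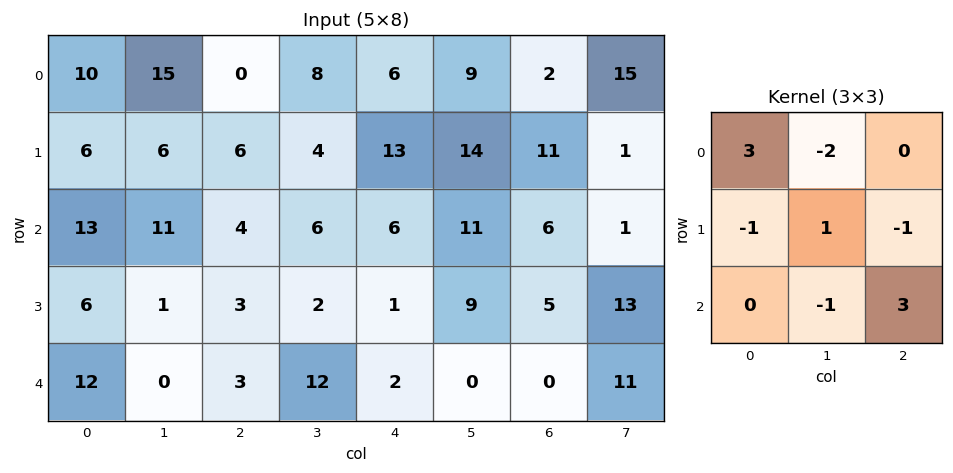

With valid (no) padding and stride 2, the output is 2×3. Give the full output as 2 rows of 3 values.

Output[0,0]: The receptive field on the input at this output position is [10 15 0 / 6 6 6 / 13 11 4]. Elementwise product with the kernel and sum: 10·3 + 15·-2 + 6·-1 + 6·1 + 6·-1 + 11·-1 + 4·3.

-5 -19 -3
18 -8 -1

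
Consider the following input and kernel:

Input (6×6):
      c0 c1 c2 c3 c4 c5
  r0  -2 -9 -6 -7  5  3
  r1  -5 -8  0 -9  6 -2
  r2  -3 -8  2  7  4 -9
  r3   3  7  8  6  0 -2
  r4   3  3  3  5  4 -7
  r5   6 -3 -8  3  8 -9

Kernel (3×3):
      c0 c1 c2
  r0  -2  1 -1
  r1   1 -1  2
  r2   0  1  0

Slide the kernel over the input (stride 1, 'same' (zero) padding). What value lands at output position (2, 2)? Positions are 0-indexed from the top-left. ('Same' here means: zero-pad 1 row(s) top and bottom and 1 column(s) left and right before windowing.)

The receptive field on the zero-padded input at this output position is [-8 0 -9 / -8 2 7 / 7 8 6]. Elementwise product with the kernel and sum: -8·-2 + 0·1 + -9·-1 + -8·1 + 2·-1 + 7·2 + 8·1.

37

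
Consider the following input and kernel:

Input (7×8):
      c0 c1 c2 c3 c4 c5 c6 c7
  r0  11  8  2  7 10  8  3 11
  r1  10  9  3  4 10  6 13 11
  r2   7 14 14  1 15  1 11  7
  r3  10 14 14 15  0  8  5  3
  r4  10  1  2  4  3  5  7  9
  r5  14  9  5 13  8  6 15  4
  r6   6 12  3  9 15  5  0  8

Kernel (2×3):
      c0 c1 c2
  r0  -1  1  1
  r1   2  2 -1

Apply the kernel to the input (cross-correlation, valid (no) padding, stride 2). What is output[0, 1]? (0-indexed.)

19

The receptive field on the input at this output position is [2 7 10 / 3 4 10]. Elementwise product with the kernel and sum: 2·-1 + 7·1 + 10·1 + 3·2 + 4·2 + 10·-1.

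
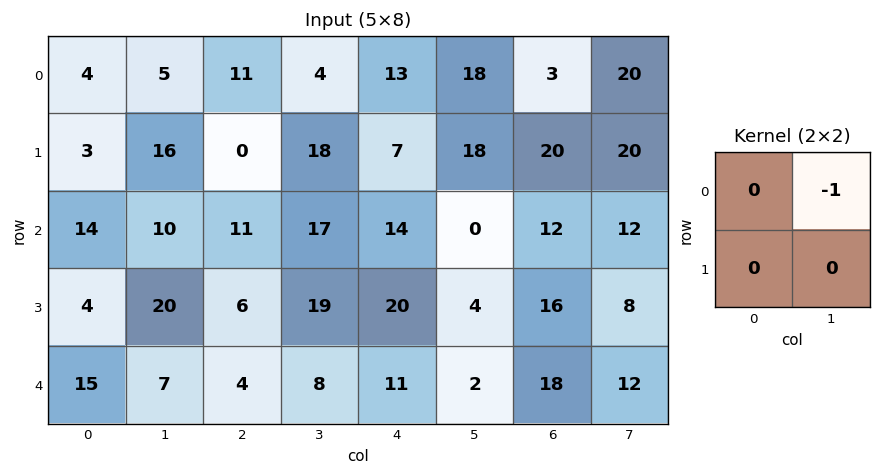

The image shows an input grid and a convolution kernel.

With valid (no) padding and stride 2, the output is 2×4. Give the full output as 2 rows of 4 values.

Output[0,0]: The receptive field on the input at this output position is [4 5 / 3 16]. Elementwise product with the kernel and sum: 5·-1.
Output[0,1]: The receptive field on the input at this output position is [11 4 / 0 18]. Elementwise product with the kernel and sum: 4·-1.

-5 -4 -18 -20
-10 -17 0 -12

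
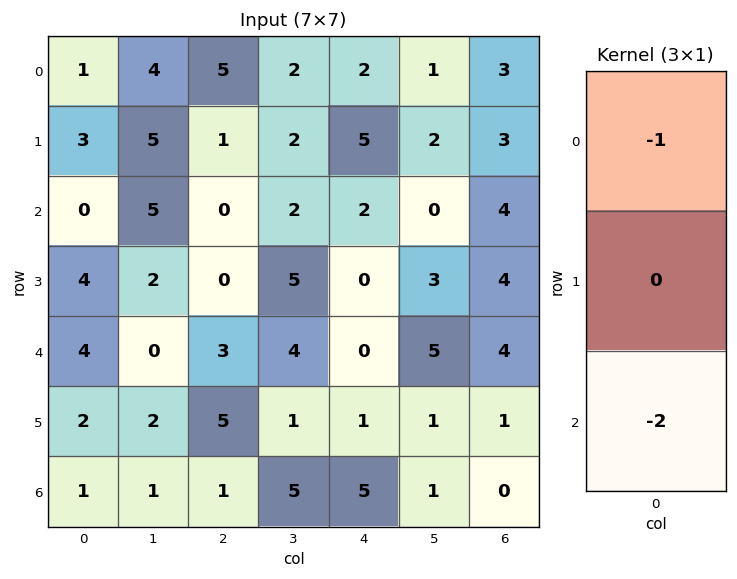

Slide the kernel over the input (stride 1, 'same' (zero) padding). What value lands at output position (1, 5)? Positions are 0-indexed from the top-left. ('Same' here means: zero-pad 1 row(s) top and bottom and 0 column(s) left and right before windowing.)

-1

The receptive field on the zero-padded input at this output position is [1 / 2 / 0]. Elementwise product with the kernel and sum: 1·-1 + 0·-2.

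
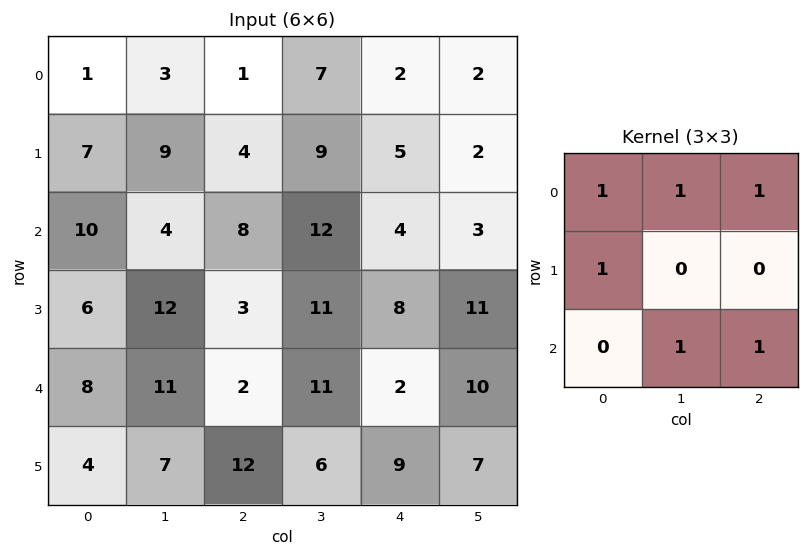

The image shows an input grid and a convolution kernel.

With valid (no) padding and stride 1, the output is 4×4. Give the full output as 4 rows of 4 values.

Output[0,0]: The receptive field on the input at this output position is [1 3 1 / 7 9 4 / 10 4 8]. Elementwise product with the kernel and sum: 1·1 + 3·1 + 1·1 + 7·1 + 4·1 + 8·1.

24 40 30 27
45 40 45 47
41 49 40 42
48 55 39 57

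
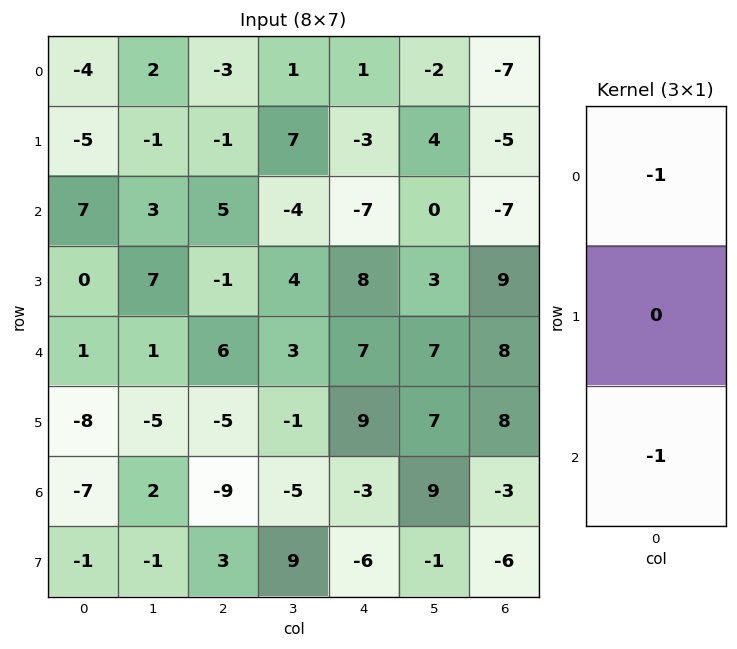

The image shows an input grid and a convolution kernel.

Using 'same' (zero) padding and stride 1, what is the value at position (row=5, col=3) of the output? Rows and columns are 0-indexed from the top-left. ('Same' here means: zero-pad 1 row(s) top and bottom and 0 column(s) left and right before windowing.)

The receptive field on the zero-padded input at this output position is [3 / -1 / -5]. Elementwise product with the kernel and sum: 3·-1 + -5·-1.

2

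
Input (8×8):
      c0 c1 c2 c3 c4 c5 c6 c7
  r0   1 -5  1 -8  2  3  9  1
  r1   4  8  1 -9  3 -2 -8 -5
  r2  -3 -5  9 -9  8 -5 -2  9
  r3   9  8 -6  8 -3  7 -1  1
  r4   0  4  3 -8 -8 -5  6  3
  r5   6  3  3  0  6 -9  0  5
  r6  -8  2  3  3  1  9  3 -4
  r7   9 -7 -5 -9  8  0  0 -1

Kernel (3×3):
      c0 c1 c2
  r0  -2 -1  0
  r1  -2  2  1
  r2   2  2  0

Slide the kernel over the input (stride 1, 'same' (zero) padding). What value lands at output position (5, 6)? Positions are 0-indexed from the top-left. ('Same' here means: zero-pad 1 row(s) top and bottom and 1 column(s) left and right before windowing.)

The receptive field on the zero-padded input at this output position is [-5 6 3 / -9 0 5 / 9 3 -4]. Elementwise product with the kernel and sum: -5·-2 + 6·-1 + -9·-2 + 0·2 + 5·1 + 9·2 + 3·2.

51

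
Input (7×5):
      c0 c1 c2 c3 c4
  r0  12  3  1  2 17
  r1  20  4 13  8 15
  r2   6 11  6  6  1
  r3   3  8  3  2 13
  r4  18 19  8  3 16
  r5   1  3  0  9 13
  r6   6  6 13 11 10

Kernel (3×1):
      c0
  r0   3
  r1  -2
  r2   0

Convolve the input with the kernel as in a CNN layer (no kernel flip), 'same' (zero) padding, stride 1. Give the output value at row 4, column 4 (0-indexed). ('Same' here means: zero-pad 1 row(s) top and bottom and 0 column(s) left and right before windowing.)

7

The receptive field on the zero-padded input at this output position is [13 / 16 / 13]. Elementwise product with the kernel and sum: 13·3 + 16·-2.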